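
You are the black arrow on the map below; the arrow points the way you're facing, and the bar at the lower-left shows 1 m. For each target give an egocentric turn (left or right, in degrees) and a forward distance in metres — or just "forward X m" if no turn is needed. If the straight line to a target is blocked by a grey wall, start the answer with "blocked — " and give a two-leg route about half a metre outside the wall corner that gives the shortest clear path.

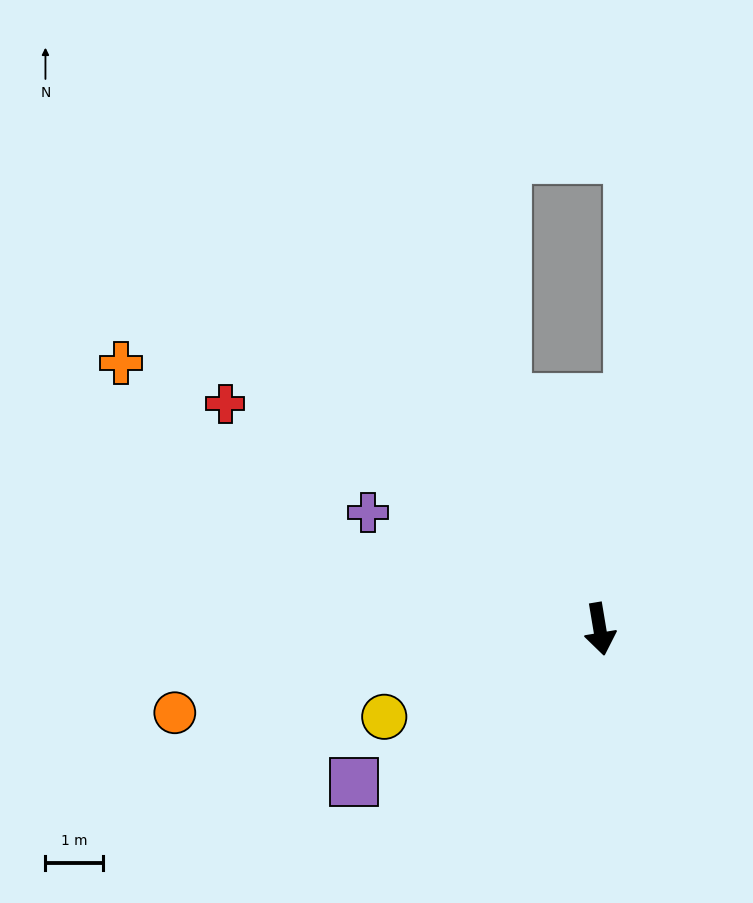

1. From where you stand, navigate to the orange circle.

turn right 88°, forward 7.6 m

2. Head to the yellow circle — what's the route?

turn right 77°, forward 4.1 m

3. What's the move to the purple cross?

turn right 126°, forward 4.5 m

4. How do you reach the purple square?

turn right 68°, forward 5.1 m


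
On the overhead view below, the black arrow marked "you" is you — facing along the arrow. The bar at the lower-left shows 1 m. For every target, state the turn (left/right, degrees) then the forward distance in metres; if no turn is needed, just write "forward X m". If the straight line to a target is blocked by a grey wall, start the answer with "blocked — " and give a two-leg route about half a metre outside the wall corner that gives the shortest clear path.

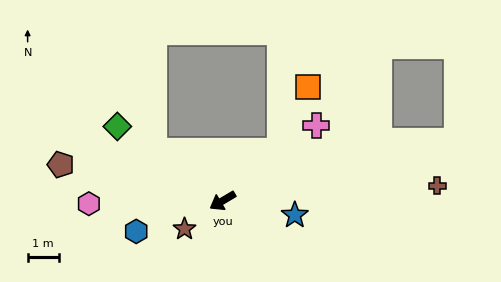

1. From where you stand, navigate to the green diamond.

turn right 66°, forward 4.2 m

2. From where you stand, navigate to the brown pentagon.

turn right 43°, forward 5.3 m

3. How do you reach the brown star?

turn left 6°, forward 1.5 m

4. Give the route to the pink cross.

turn right 172°, forward 3.9 m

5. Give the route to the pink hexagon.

turn right 29°, forward 4.3 m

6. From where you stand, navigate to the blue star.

turn left 138°, forward 2.4 m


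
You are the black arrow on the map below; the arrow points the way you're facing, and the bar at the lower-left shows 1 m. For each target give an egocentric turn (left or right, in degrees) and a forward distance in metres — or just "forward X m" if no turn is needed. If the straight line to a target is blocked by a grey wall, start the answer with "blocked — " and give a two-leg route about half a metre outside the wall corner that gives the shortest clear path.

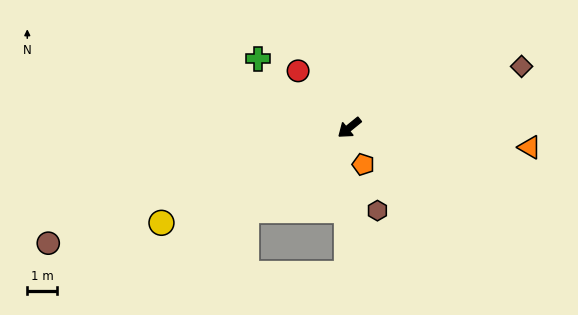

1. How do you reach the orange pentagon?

turn left 72°, forward 1.3 m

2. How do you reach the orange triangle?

turn left 135°, forward 6.1 m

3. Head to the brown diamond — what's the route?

turn left 161°, forward 6.1 m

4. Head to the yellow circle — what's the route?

turn right 12°, forward 7.1 m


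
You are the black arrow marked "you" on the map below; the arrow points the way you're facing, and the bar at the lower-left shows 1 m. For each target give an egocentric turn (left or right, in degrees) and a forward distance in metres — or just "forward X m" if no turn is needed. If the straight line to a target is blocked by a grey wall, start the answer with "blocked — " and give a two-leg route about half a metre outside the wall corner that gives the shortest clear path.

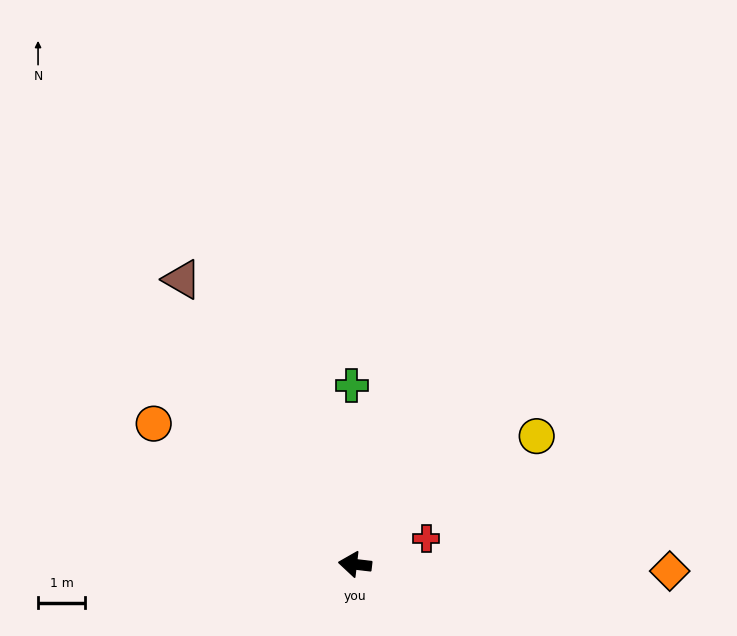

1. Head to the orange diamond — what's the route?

turn right 175°, forward 6.7 m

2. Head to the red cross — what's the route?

turn right 153°, forward 1.6 m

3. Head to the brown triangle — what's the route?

turn right 52°, forward 7.1 m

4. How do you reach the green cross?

turn right 82°, forward 3.8 m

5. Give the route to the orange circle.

turn right 28°, forward 5.2 m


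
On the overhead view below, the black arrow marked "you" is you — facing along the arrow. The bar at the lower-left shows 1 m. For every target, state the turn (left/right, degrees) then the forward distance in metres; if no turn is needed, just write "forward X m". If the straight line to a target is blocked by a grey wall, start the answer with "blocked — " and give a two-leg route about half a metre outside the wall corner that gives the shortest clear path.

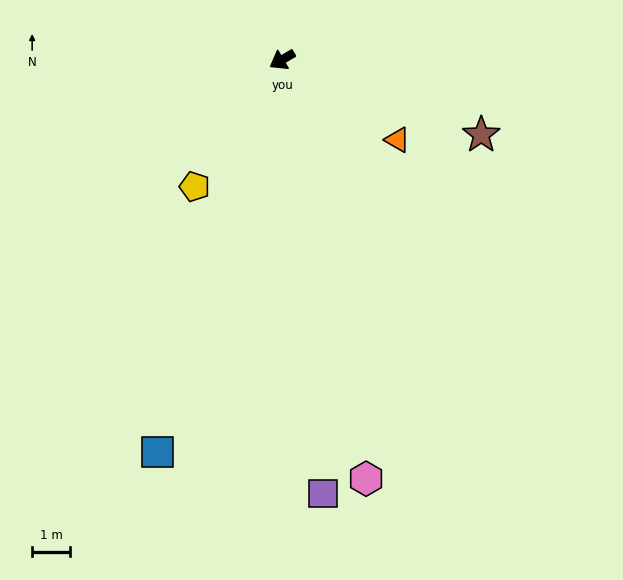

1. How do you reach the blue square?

turn left 42°, forward 10.9 m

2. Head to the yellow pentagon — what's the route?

turn left 25°, forward 4.1 m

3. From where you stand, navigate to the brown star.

turn left 129°, forward 5.6 m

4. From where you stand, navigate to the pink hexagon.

turn left 71°, forward 11.3 m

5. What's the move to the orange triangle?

turn left 115°, forward 3.7 m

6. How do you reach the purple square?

turn left 65°, forward 11.5 m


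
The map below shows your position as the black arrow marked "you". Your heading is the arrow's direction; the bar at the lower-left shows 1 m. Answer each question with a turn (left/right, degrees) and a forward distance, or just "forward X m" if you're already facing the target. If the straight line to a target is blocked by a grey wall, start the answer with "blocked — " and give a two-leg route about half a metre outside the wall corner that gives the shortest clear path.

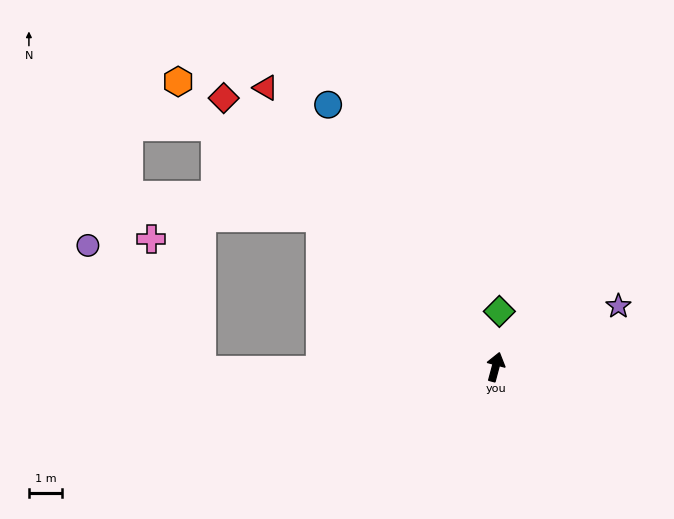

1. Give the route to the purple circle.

blocked — turn left 106°, forward 8.8 m, then turn right 49°, forward 5.1 m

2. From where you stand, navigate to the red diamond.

turn left 60°, forward 11.5 m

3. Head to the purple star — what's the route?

turn right 49°, forward 4.1 m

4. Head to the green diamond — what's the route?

turn left 11°, forward 1.7 m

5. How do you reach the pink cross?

blocked — turn left 106°, forward 8.8 m, then turn right 70°, forward 4.2 m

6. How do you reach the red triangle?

turn left 54°, forward 10.9 m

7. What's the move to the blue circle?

turn left 48°, forward 9.4 m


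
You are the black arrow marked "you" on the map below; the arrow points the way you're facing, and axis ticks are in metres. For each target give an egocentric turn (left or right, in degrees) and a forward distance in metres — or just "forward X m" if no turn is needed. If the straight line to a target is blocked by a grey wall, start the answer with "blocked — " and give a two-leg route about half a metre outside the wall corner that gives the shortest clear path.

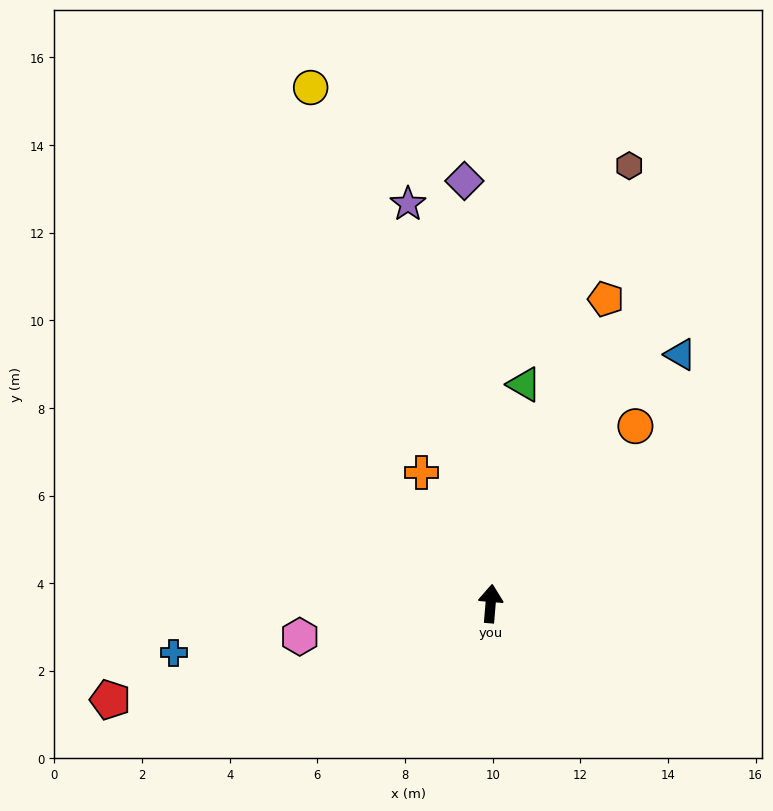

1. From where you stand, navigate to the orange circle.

turn right 34°, forward 5.2 m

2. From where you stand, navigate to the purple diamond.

turn left 8°, forward 9.7 m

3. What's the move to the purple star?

turn left 16°, forward 9.3 m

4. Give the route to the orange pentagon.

turn right 16°, forward 7.4 m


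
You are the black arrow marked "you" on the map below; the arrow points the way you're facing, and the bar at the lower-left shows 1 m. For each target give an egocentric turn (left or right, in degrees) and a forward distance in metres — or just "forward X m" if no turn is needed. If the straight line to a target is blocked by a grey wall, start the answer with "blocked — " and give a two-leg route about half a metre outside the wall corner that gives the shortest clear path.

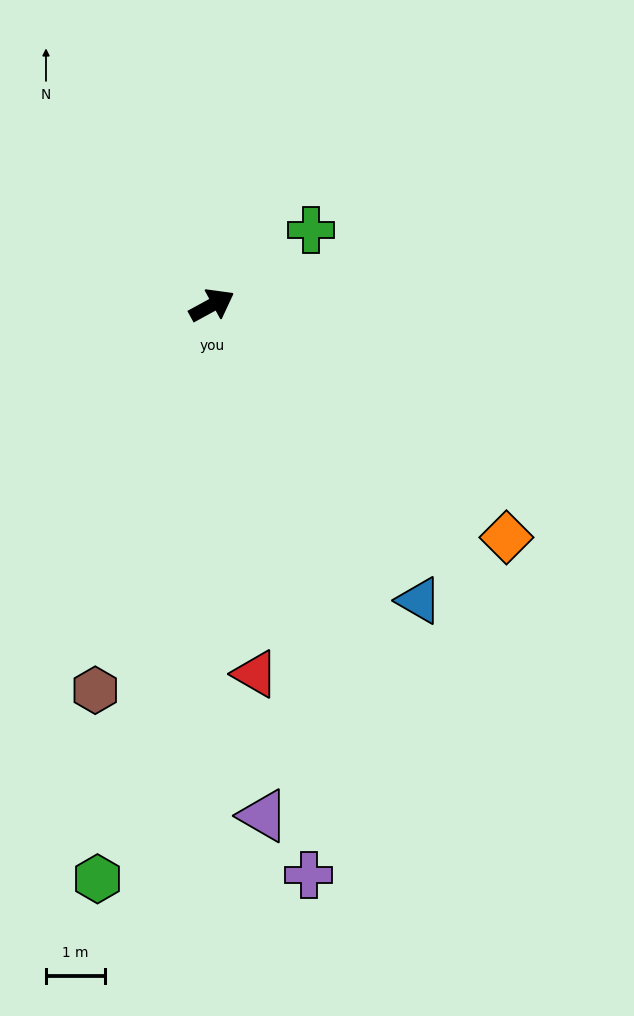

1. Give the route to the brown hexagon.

turn right 135°, forward 6.9 m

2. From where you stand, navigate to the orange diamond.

turn right 67°, forward 6.4 m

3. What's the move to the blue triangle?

turn right 84°, forward 6.2 m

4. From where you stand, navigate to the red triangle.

turn right 112°, forward 6.3 m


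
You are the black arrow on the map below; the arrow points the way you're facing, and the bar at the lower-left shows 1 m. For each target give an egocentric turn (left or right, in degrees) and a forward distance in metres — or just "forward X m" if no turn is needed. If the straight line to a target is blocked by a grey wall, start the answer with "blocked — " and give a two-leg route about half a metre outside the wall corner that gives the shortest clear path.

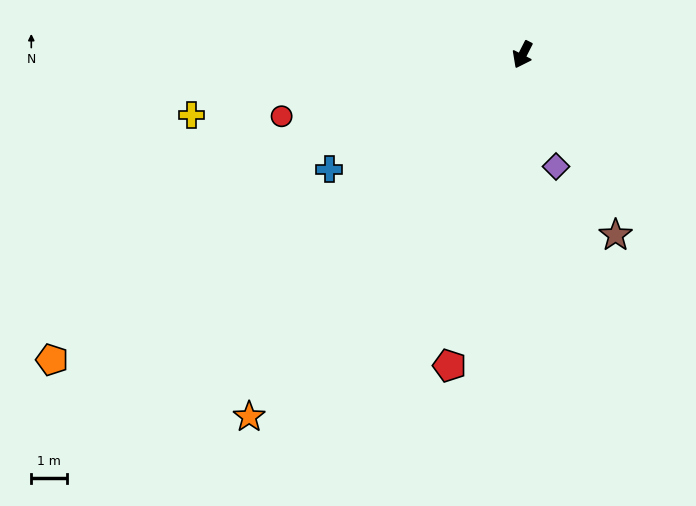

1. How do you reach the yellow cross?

turn right 53°, forward 9.5 m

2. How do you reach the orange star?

turn right 10°, forward 12.8 m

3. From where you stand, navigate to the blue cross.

turn right 32°, forward 6.3 m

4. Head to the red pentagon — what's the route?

turn left 14°, forward 9.0 m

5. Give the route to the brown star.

turn left 54°, forward 5.7 m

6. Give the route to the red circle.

turn right 49°, forward 7.0 m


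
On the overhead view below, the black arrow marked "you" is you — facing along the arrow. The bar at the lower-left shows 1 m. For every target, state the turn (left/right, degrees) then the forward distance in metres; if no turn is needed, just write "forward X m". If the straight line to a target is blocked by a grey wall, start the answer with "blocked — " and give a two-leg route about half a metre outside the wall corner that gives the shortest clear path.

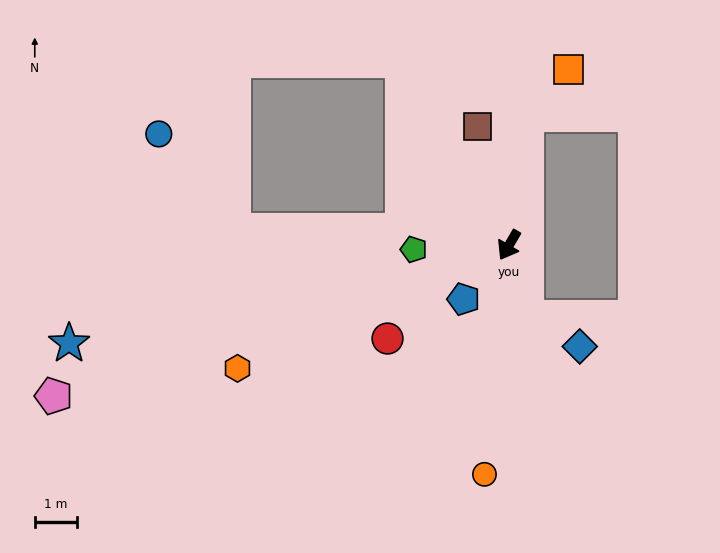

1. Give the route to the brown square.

turn right 135°, forward 2.9 m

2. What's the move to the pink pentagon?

turn right 41°, forward 11.5 m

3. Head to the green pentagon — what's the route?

turn right 57°, forward 2.3 m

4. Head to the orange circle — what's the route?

turn left 24°, forward 5.5 m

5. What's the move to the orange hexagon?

turn right 35°, forward 7.1 m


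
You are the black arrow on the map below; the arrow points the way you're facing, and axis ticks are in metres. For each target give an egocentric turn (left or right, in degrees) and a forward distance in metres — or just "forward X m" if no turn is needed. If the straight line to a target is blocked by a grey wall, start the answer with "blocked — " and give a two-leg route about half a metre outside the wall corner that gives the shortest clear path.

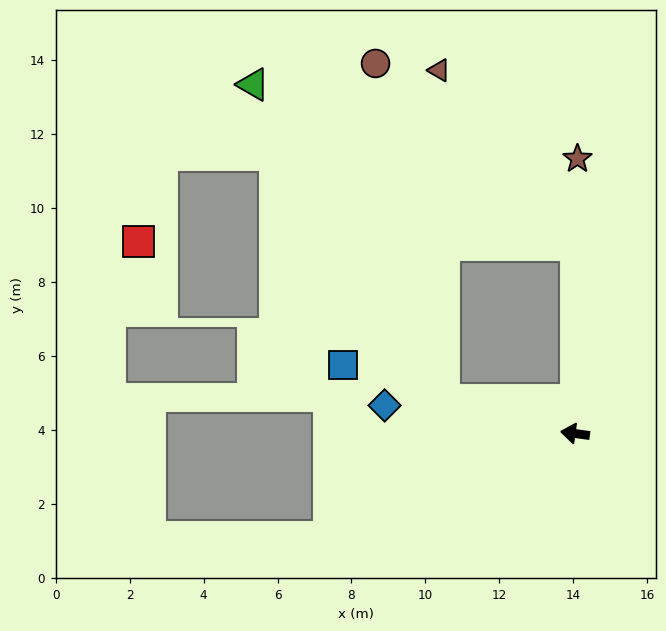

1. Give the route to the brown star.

turn right 83°, forward 7.4 m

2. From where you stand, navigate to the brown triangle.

blocked — turn right 83°, forward 5.1 m, then turn left 39°, forward 6.0 m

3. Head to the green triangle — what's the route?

blocked — turn right 7°, forward 3.7 m, then turn right 44°, forward 10.0 m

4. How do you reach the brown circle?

blocked — turn right 83°, forward 5.1 m, then turn left 49°, forward 7.3 m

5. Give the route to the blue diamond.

forward 5.2 m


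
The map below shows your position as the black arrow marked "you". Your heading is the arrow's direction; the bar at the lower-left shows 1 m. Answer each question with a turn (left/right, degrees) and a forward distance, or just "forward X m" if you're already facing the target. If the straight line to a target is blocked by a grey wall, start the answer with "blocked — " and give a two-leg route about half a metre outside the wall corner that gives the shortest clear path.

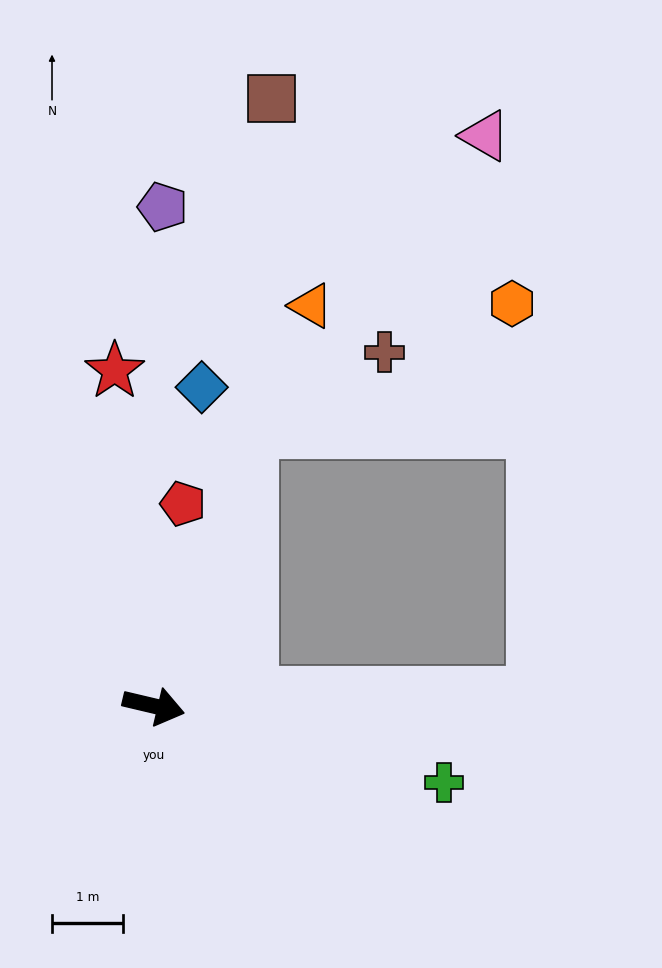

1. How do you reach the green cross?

forward 4.3 m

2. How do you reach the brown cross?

blocked — turn left 84°, forward 4.2 m, then turn right 42°, forward 2.2 m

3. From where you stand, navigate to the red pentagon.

turn left 95°, forward 2.9 m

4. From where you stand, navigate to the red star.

turn left 110°, forward 4.8 m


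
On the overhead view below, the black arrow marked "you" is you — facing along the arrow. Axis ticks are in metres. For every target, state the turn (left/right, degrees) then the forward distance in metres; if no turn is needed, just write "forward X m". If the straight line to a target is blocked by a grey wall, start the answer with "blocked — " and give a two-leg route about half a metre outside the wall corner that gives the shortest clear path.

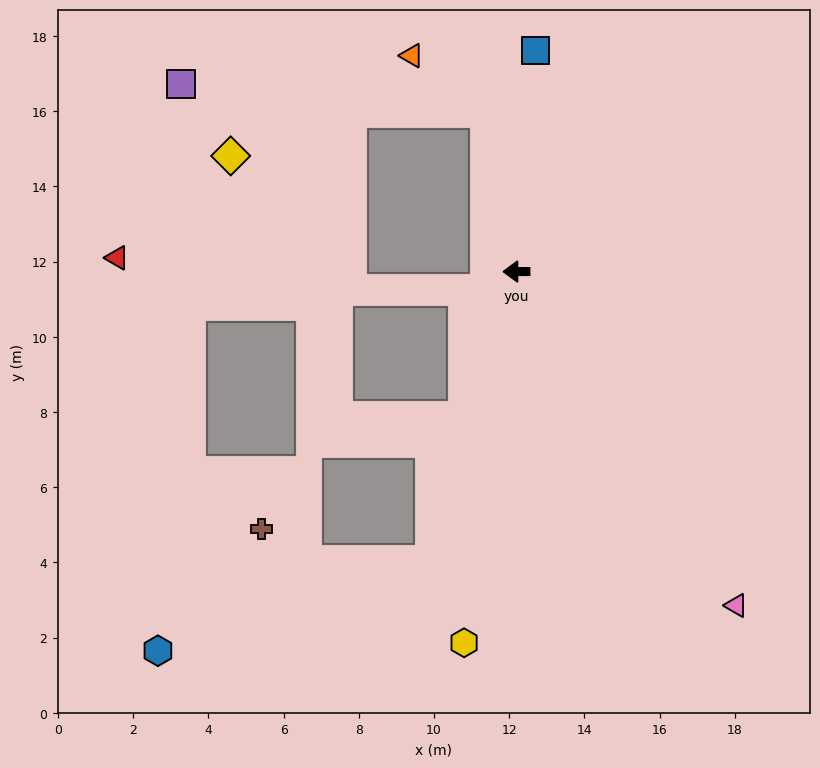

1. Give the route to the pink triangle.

turn left 123°, forward 10.6 m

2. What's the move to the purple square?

blocked — turn right 79°, forward 4.3 m, then turn left 74°, forward 8.1 m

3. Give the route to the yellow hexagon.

turn left 82°, forward 10.0 m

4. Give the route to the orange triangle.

blocked — turn right 79°, forward 4.3 m, then turn left 42°, forward 2.5 m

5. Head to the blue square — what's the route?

turn right 95°, forward 5.9 m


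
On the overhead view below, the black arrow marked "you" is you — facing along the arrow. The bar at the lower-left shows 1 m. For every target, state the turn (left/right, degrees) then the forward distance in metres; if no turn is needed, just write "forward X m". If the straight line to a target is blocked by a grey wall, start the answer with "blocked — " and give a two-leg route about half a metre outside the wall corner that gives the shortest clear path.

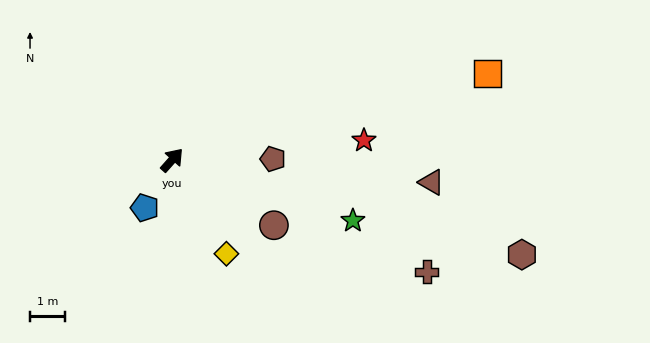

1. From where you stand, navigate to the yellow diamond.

turn right 108°, forward 3.1 m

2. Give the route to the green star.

turn right 67°, forward 5.4 m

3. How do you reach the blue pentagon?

turn right 168°, forward 1.6 m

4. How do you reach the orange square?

turn right 33°, forward 9.3 m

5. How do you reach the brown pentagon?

turn right 48°, forward 2.9 m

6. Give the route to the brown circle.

turn right 81°, forward 3.4 m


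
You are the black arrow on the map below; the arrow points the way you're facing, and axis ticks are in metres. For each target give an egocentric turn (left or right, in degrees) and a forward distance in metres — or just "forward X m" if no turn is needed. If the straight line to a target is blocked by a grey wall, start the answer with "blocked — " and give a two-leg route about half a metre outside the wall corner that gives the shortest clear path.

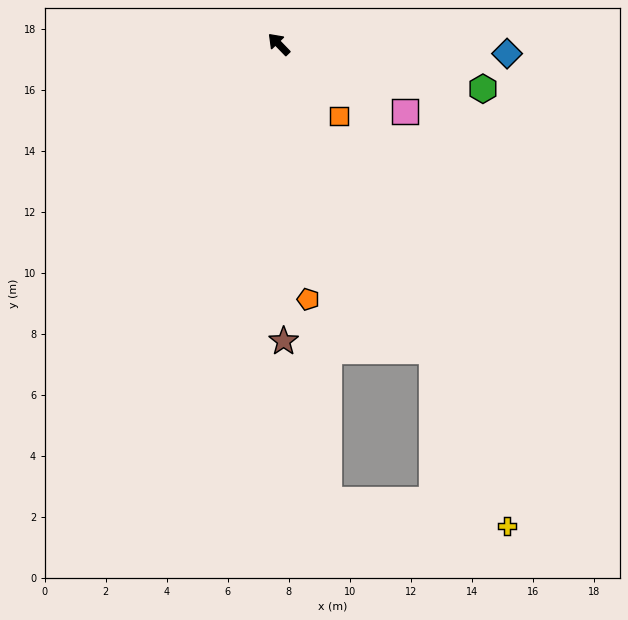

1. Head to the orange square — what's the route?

turn left 176°, forward 3.1 m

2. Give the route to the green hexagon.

turn right 146°, forward 6.8 m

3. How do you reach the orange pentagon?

turn left 143°, forward 8.4 m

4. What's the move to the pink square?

turn right 162°, forward 4.7 m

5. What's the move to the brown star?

turn left 137°, forward 9.7 m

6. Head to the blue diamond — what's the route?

turn right 136°, forward 7.5 m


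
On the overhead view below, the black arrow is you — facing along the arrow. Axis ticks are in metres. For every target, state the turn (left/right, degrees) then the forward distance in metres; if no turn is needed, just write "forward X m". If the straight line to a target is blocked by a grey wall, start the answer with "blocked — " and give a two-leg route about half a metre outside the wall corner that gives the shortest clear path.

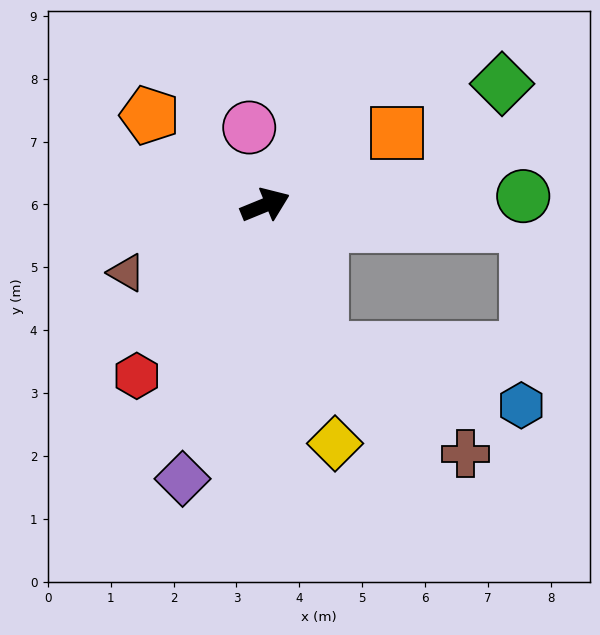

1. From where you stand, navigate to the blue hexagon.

blocked — turn right 91°, forward 2.4 m, then turn left 53°, forward 3.3 m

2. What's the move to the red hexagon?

turn right 149°, forward 3.4 m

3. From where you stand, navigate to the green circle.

turn right 20°, forward 4.1 m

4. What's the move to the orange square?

turn left 6°, forward 2.4 m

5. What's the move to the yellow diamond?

turn right 96°, forward 3.9 m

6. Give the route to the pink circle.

turn left 79°, forward 1.3 m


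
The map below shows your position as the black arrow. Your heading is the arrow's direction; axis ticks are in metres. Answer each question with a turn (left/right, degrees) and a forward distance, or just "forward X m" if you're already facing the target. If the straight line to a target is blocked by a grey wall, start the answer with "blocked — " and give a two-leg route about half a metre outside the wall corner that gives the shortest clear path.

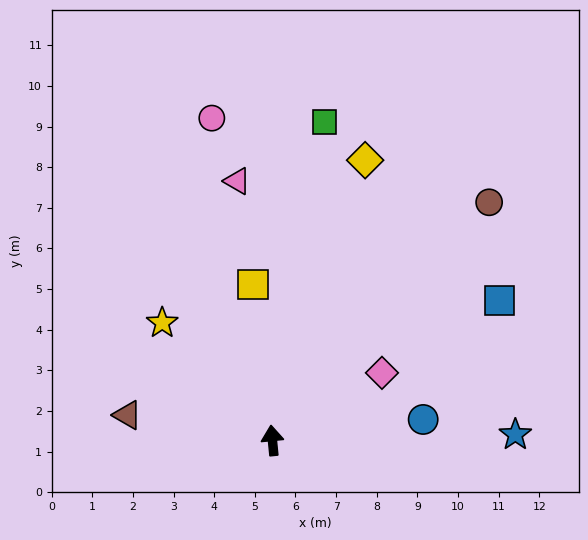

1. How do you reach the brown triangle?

turn left 75°, forward 3.6 m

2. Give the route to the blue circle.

turn right 88°, forward 3.7 m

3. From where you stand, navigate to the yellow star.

turn left 38°, forward 4.0 m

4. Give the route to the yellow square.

forward 3.9 m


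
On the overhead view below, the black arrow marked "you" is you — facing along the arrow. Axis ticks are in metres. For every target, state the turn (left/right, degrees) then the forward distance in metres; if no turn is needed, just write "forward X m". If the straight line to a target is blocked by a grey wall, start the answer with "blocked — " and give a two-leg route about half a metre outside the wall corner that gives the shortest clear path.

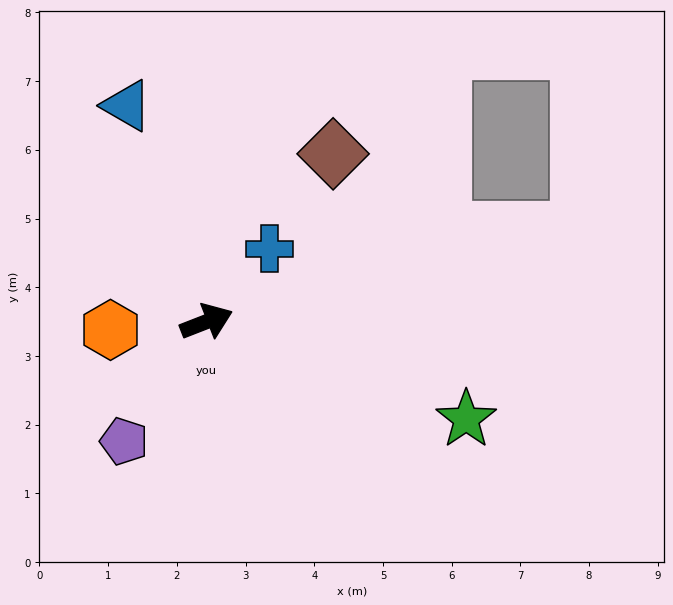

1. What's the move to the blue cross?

turn left 28°, forward 1.4 m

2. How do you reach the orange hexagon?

turn left 164°, forward 1.4 m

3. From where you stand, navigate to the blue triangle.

turn left 89°, forward 3.4 m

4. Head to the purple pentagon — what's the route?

turn right 146°, forward 2.1 m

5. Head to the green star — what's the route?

turn right 42°, forward 4.0 m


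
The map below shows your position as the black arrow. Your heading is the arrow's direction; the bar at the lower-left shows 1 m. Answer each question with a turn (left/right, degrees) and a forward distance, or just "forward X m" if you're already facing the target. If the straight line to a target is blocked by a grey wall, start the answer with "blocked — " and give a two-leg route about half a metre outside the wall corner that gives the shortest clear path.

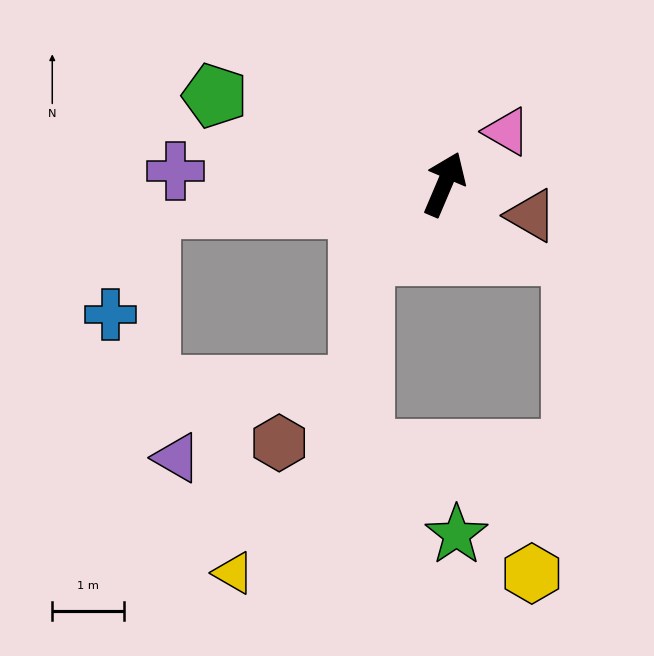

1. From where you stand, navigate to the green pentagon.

turn left 92°, forward 3.4 m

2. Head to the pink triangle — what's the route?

turn right 27°, forward 1.1 m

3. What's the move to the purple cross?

turn left 110°, forward 3.7 m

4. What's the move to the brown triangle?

turn right 87°, forward 1.3 m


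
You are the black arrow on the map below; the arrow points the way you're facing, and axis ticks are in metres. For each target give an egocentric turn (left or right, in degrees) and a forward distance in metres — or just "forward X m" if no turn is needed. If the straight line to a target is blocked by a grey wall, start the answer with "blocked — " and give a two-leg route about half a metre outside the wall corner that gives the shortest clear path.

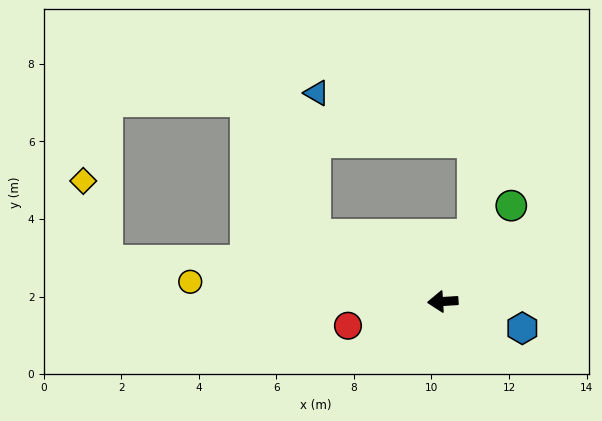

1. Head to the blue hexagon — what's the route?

turn left 158°, forward 2.2 m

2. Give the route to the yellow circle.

turn right 8°, forward 6.5 m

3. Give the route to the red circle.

turn left 11°, forward 2.5 m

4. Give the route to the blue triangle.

blocked — turn right 31°, forward 3.7 m, then turn right 64°, forward 3.7 m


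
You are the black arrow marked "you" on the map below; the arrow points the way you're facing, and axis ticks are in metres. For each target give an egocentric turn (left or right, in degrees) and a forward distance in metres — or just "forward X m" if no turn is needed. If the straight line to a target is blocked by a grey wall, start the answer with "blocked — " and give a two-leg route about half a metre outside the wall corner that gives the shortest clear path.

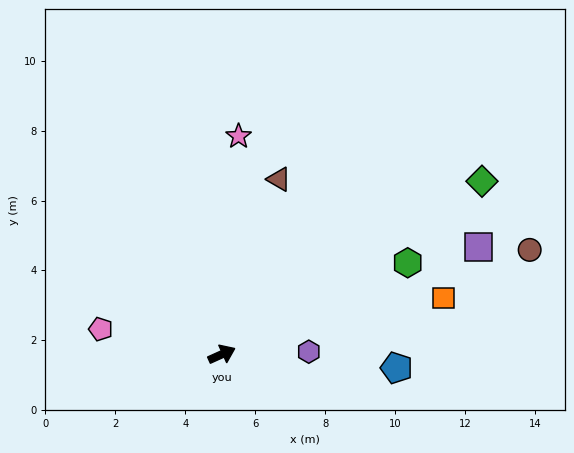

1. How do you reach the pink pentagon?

turn left 144°, forward 3.5 m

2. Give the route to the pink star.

turn left 61°, forward 6.3 m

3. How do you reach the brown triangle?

turn left 48°, forward 5.3 m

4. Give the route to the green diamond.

turn left 9°, forward 8.9 m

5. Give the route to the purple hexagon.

turn right 23°, forward 2.5 m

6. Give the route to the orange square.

turn right 10°, forward 6.5 m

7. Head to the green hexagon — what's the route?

forward 5.9 m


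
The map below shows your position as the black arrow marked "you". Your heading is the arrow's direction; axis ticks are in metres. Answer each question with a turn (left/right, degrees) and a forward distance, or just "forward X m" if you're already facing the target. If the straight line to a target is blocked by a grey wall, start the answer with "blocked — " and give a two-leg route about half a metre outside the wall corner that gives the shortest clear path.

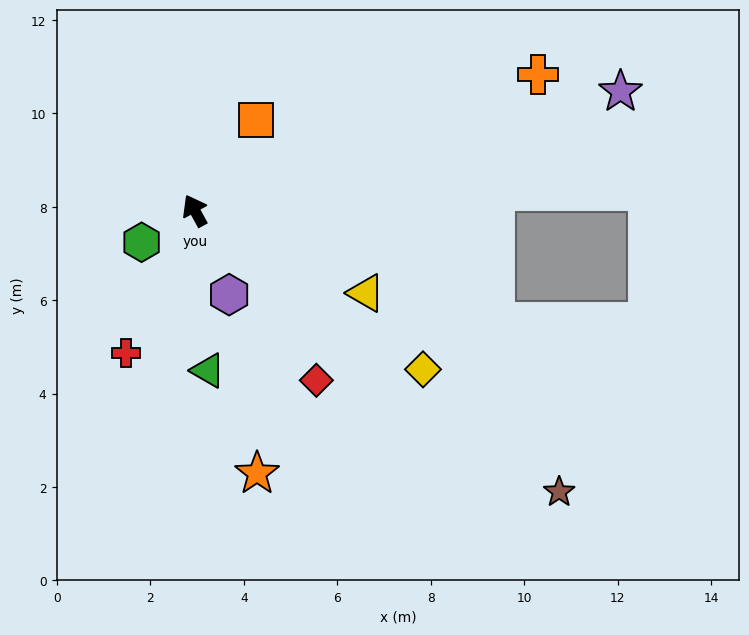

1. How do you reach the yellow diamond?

turn right 153°, forward 6.0 m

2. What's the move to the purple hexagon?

turn left 174°, forward 1.9 m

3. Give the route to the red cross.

turn left 126°, forward 3.4 m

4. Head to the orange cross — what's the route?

turn right 97°, forward 7.9 m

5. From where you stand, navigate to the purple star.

turn right 103°, forward 9.5 m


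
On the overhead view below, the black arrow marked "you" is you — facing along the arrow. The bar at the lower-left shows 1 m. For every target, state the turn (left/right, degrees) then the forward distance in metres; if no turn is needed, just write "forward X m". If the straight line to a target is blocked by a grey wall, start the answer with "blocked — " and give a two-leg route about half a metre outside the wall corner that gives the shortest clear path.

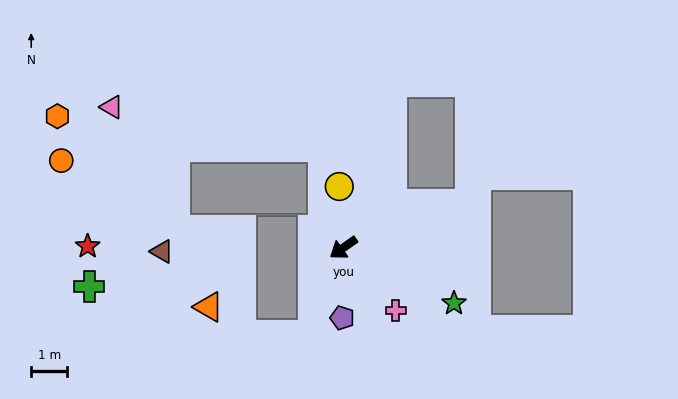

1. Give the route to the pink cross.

turn left 95°, forward 2.3 m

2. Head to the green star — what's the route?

turn left 118°, forward 3.4 m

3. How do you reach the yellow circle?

turn right 122°, forward 1.7 m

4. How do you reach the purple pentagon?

turn left 54°, forward 1.9 m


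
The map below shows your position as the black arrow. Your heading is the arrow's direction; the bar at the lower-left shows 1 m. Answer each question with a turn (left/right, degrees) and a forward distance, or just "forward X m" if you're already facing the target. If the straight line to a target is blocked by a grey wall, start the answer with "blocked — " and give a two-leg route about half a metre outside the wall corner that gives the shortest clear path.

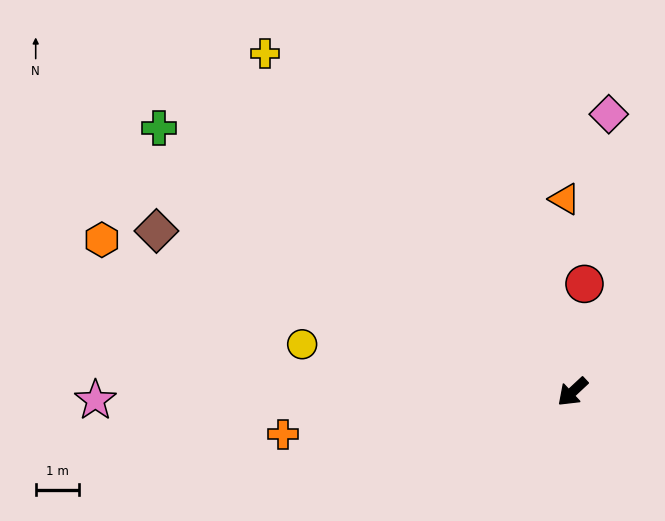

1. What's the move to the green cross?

turn right 76°, forward 11.3 m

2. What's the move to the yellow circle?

turn right 53°, forward 6.3 m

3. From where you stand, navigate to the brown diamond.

turn right 64°, forward 10.2 m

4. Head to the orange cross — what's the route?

turn right 35°, forward 6.7 m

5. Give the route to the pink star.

turn right 42°, forward 10.9 m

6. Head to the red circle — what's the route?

turn right 139°, forward 2.5 m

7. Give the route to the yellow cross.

turn right 91°, forward 10.5 m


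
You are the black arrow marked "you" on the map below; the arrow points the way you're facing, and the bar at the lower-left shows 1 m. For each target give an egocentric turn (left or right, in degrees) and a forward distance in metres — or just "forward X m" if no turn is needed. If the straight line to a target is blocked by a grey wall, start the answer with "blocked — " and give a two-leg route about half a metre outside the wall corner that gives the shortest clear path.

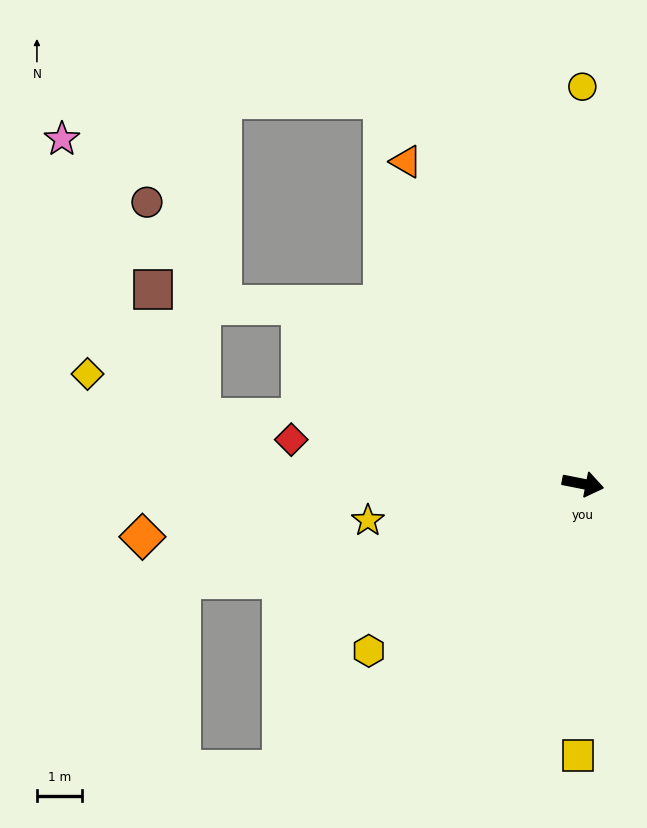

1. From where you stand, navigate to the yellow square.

turn right 80°, forward 6.0 m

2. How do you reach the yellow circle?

turn left 101°, forward 8.7 m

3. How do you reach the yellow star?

turn right 159°, forward 4.8 m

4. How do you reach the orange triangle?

turn left 130°, forward 8.1 m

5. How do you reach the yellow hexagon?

turn right 131°, forward 6.0 m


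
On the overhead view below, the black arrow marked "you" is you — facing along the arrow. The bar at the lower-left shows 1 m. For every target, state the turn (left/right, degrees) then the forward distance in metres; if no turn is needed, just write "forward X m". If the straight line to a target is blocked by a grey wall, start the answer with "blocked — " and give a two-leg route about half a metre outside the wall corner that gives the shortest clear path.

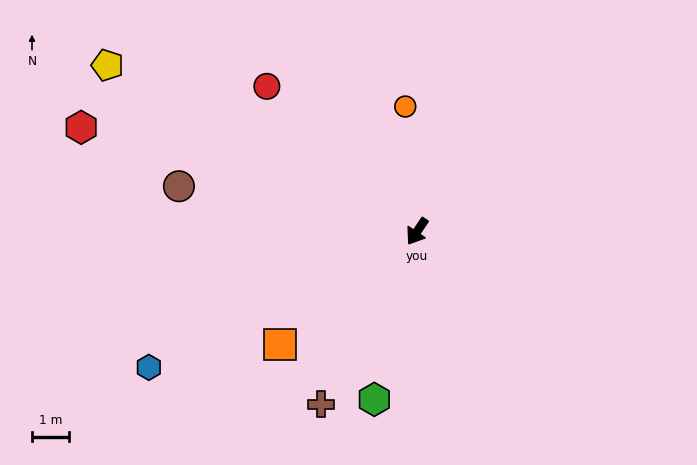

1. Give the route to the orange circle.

turn right 141°, forward 3.4 m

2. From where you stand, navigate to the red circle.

turn right 100°, forward 5.6 m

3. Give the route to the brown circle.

turn right 67°, forward 6.5 m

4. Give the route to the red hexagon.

turn right 73°, forward 9.5 m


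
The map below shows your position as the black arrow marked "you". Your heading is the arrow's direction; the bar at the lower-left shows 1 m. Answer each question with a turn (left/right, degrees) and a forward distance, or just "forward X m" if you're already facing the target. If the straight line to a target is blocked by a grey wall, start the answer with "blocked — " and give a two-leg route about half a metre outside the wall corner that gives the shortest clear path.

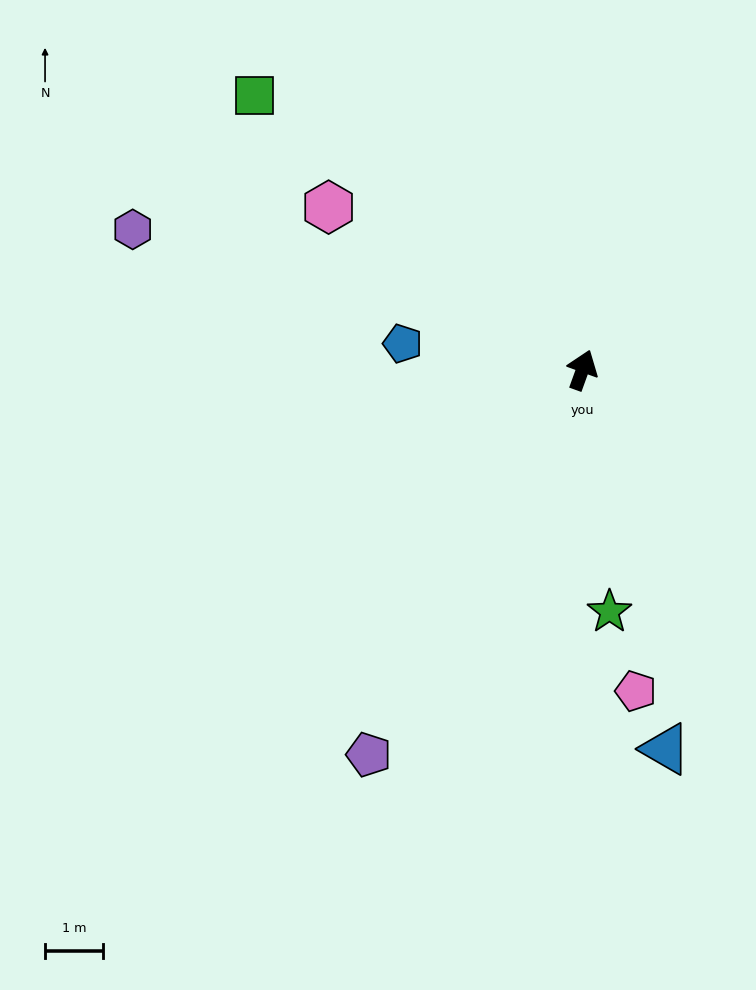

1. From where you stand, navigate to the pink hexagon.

turn left 77°, forward 5.2 m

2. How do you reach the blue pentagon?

turn left 102°, forward 3.1 m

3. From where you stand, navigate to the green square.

turn left 70°, forward 7.4 m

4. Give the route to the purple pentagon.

turn left 171°, forward 7.6 m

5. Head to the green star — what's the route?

turn right 154°, forward 4.2 m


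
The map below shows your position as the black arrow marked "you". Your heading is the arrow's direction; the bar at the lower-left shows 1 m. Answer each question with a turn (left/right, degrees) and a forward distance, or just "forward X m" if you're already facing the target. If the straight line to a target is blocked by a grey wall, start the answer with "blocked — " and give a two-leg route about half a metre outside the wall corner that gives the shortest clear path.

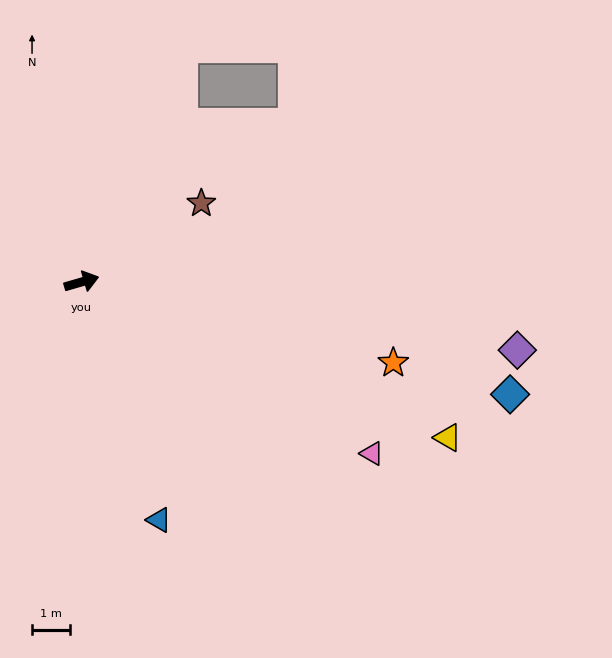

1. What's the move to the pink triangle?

turn right 47°, forward 8.8 m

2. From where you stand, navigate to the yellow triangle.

turn right 39°, forward 10.4 m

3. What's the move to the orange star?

turn right 31°, forward 8.4 m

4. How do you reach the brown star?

turn left 17°, forward 3.7 m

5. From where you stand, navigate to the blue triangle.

turn right 88°, forward 6.5 m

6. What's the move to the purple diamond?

turn right 25°, forward 11.5 m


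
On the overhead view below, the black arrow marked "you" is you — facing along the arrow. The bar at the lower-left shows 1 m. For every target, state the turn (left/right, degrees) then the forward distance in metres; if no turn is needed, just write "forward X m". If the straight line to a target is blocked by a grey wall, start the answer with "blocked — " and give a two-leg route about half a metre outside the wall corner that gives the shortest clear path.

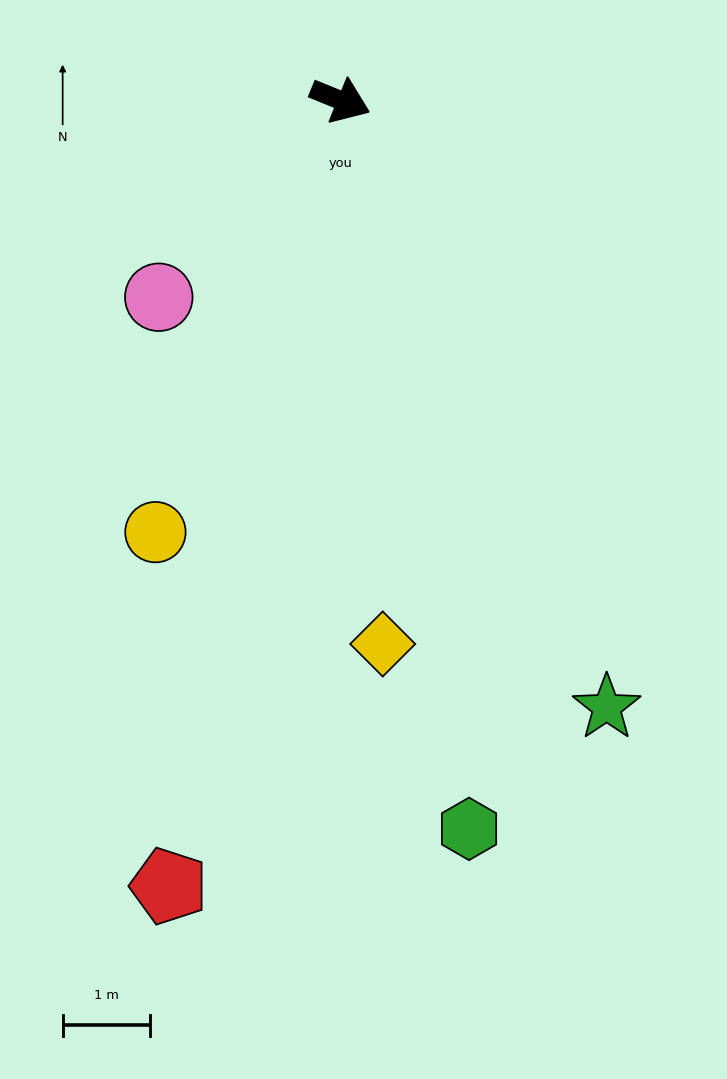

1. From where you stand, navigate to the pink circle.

turn right 111°, forward 3.1 m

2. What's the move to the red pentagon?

turn right 80°, forward 9.2 m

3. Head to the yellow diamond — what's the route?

turn right 63°, forward 6.3 m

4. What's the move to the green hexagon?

turn right 58°, forward 8.5 m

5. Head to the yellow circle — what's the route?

turn right 91°, forward 5.4 m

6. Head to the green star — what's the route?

turn right 44°, forward 7.6 m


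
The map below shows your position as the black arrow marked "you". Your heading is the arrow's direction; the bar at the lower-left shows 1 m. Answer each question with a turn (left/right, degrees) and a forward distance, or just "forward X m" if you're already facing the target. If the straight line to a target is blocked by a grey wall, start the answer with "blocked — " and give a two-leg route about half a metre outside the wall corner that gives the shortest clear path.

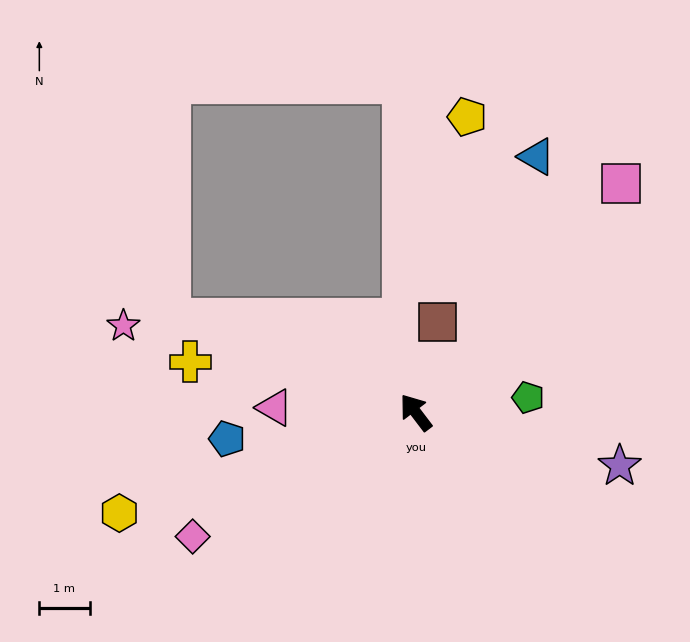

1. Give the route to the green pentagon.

turn right 120°, forward 2.3 m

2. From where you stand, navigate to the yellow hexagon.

turn left 72°, forward 6.2 m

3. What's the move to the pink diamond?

turn left 82°, forward 5.1 m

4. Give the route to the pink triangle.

turn left 51°, forward 2.8 m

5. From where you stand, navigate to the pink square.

turn right 79°, forward 6.1 m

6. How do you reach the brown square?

turn right 51°, forward 1.8 m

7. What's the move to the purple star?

turn right 142°, forward 4.2 m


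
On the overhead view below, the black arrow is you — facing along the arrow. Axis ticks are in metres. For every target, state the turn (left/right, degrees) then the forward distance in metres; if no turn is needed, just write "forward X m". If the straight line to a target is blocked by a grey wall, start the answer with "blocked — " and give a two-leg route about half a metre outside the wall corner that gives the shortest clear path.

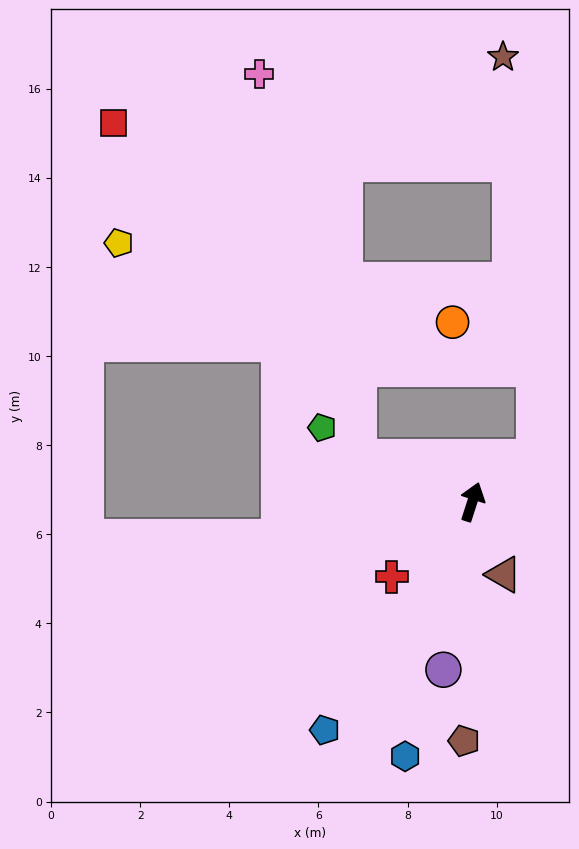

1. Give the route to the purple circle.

turn right 172°, forward 3.8 m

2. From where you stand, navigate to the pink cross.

blocked — turn left 87°, forward 2.7 m, then turn right 55°, forward 8.9 m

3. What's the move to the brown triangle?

turn right 139°, forward 1.8 m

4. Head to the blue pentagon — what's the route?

turn left 165°, forward 6.1 m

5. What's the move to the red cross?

turn left 151°, forward 2.5 m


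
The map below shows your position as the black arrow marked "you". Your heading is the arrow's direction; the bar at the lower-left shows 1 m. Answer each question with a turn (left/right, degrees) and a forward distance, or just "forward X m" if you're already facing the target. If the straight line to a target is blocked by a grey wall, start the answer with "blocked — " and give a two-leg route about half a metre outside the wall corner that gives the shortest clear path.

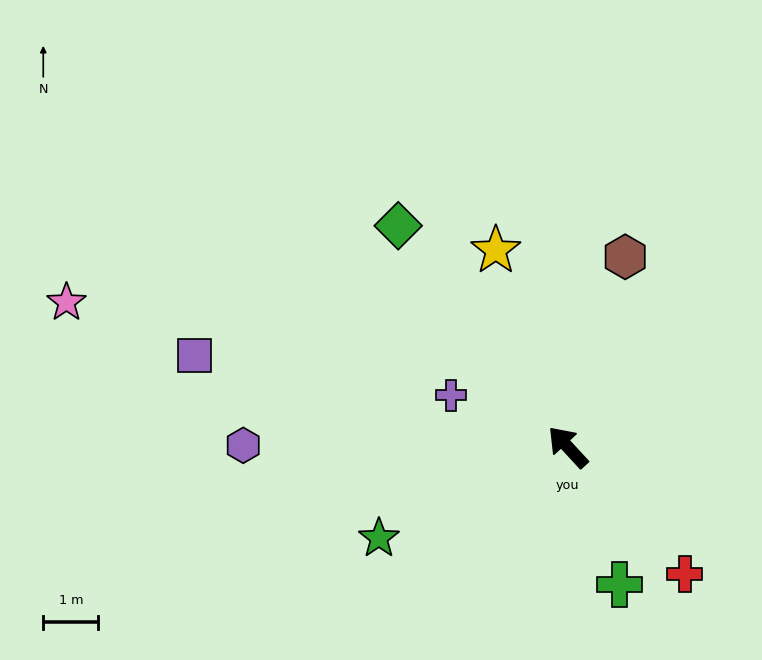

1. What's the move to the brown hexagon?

turn right 59°, forward 3.6 m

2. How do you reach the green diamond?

turn right 5°, forward 5.1 m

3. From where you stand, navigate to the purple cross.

turn left 23°, forward 2.3 m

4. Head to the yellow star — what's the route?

turn right 23°, forward 3.8 m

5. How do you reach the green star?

turn left 73°, forward 3.8 m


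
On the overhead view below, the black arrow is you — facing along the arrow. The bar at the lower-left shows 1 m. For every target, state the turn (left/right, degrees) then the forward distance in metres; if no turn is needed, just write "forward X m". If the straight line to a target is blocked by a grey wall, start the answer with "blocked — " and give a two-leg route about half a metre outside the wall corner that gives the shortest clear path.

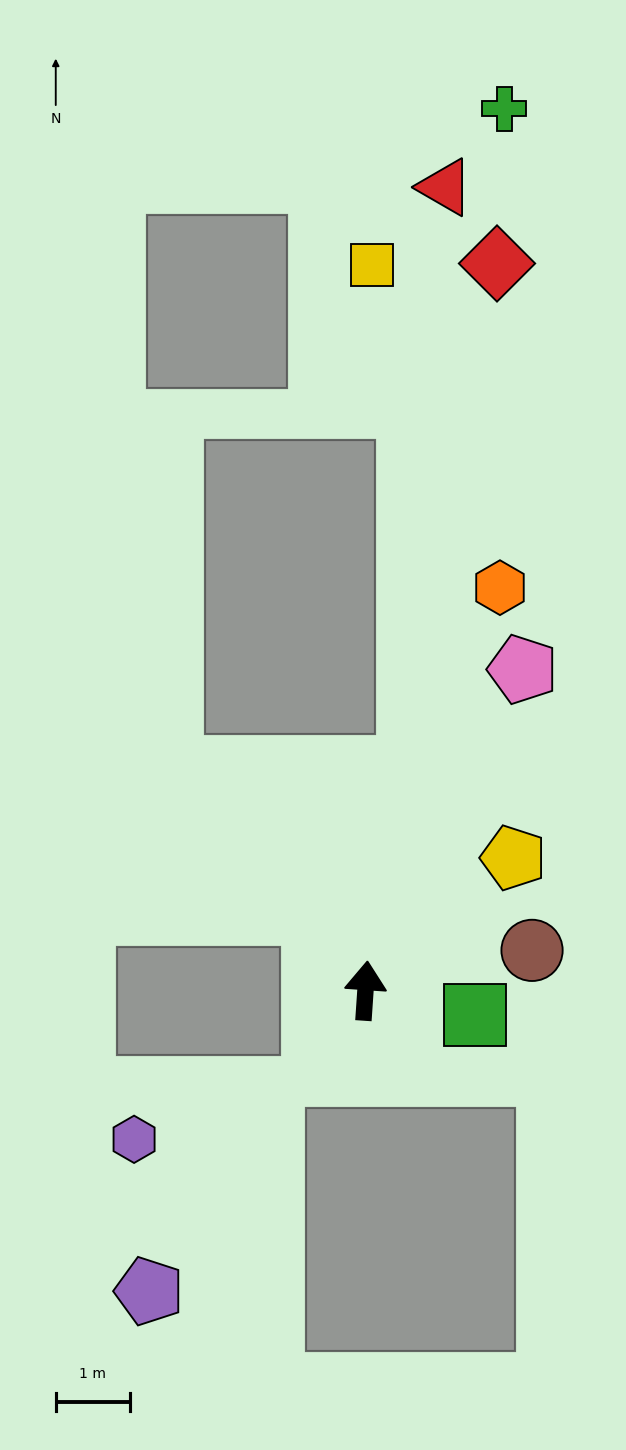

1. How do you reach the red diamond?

turn right 6°, forward 9.9 m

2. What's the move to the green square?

turn right 99°, forward 1.5 m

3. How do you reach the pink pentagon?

turn right 22°, forward 4.8 m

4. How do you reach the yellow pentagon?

turn right 44°, forward 2.7 m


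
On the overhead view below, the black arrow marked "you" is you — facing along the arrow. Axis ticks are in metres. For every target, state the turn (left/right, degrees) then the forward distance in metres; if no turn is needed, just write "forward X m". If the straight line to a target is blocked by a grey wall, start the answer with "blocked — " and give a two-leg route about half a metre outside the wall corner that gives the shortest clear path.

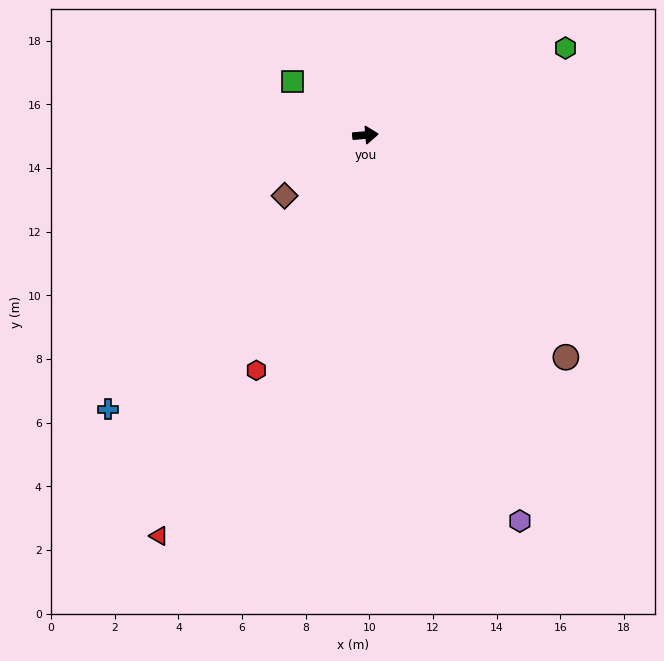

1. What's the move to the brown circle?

turn right 53°, forward 9.4 m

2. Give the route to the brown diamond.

turn right 148°, forward 3.2 m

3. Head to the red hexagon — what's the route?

turn right 120°, forward 8.1 m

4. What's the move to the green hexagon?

turn left 19°, forward 6.9 m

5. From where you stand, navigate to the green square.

turn left 139°, forward 2.8 m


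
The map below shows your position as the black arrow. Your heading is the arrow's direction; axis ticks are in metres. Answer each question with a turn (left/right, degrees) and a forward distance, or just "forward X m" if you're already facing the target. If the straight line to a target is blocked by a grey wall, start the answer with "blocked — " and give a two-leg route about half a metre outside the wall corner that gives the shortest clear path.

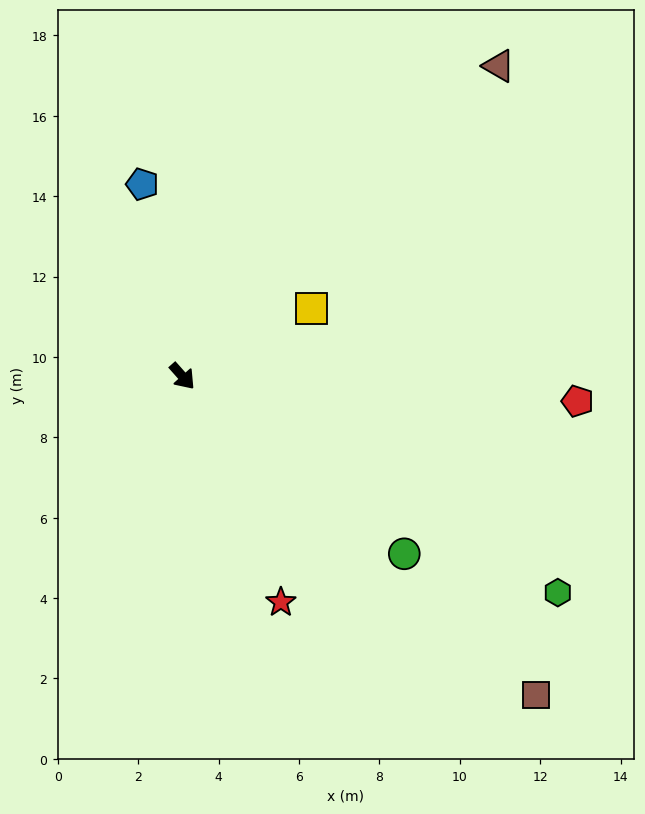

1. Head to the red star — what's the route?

turn right 18°, forward 6.1 m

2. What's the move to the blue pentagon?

turn left 150°, forward 4.9 m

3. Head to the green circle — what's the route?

turn left 10°, forward 7.1 m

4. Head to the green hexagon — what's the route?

turn left 18°, forward 10.8 m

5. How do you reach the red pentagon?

turn left 45°, forward 9.9 m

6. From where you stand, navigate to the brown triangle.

turn left 93°, forward 11.0 m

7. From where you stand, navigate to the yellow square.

turn left 76°, forward 3.6 m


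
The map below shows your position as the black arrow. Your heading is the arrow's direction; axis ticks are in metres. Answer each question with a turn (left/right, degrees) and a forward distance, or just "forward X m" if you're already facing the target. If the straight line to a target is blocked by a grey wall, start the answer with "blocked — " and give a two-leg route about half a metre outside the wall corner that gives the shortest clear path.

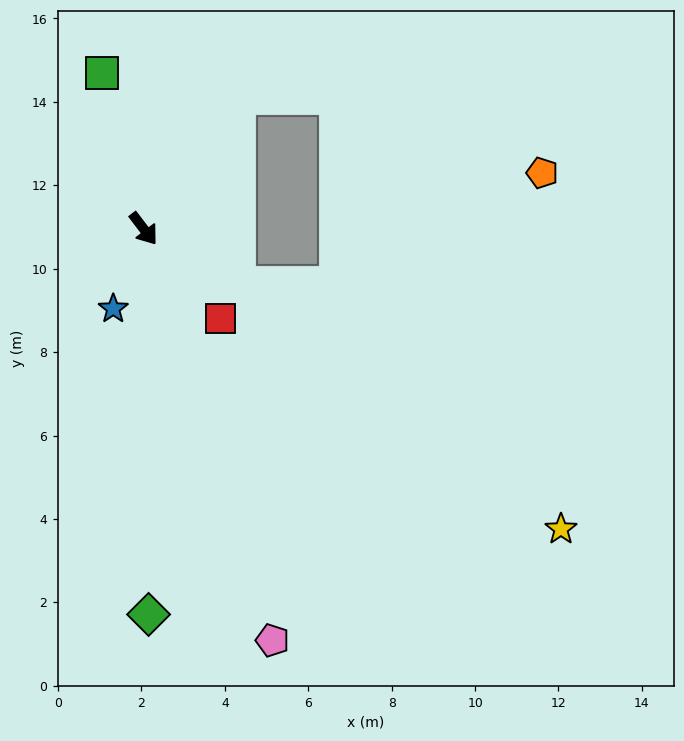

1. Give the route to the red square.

turn left 3°, forward 2.8 m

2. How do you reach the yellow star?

turn left 17°, forward 12.3 m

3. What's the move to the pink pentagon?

turn right 20°, forward 10.3 m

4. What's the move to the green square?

turn left 158°, forward 3.9 m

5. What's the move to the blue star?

turn right 58°, forward 2.1 m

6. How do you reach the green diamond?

turn right 37°, forward 9.2 m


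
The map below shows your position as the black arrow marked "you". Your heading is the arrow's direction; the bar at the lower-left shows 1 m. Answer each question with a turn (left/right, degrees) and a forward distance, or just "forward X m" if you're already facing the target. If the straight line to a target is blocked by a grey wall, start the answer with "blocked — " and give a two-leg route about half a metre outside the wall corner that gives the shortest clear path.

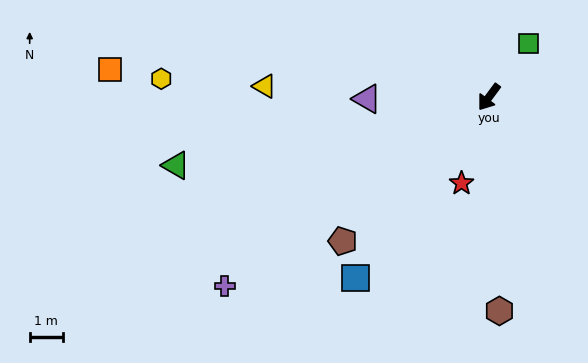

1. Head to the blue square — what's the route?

forward 6.8 m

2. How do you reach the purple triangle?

turn right 53°, forward 3.7 m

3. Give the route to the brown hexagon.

turn left 39°, forward 6.5 m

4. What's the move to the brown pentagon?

turn right 9°, forward 6.2 m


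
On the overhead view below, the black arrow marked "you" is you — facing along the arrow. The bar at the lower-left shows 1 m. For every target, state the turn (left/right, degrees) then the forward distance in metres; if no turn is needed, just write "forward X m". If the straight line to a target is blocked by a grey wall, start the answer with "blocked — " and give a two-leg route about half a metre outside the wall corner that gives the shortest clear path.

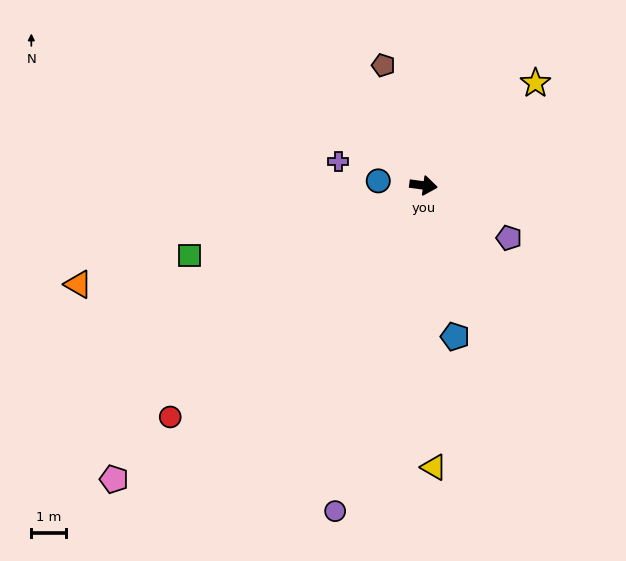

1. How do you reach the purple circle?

turn right 98°, forward 9.7 m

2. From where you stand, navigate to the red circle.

turn right 130°, forward 9.9 m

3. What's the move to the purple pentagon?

turn right 24°, forward 2.9 m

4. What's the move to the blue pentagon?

turn right 71°, forward 4.4 m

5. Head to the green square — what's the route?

turn right 156°, forward 7.0 m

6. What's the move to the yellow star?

turn left 50°, forward 4.4 m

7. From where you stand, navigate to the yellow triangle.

turn right 80°, forward 8.1 m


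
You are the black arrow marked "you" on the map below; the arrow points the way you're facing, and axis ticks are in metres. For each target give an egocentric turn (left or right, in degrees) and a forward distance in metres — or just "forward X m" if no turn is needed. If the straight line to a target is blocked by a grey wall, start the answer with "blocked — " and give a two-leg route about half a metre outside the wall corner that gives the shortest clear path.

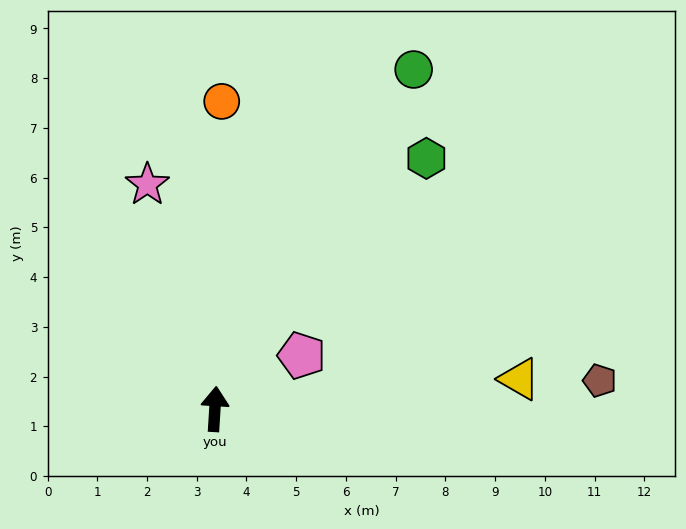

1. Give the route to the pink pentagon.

turn right 55°, forward 2.0 m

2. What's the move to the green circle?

turn right 27°, forward 7.9 m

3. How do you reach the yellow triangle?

turn right 81°, forward 6.2 m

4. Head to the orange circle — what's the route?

turn left 2°, forward 6.2 m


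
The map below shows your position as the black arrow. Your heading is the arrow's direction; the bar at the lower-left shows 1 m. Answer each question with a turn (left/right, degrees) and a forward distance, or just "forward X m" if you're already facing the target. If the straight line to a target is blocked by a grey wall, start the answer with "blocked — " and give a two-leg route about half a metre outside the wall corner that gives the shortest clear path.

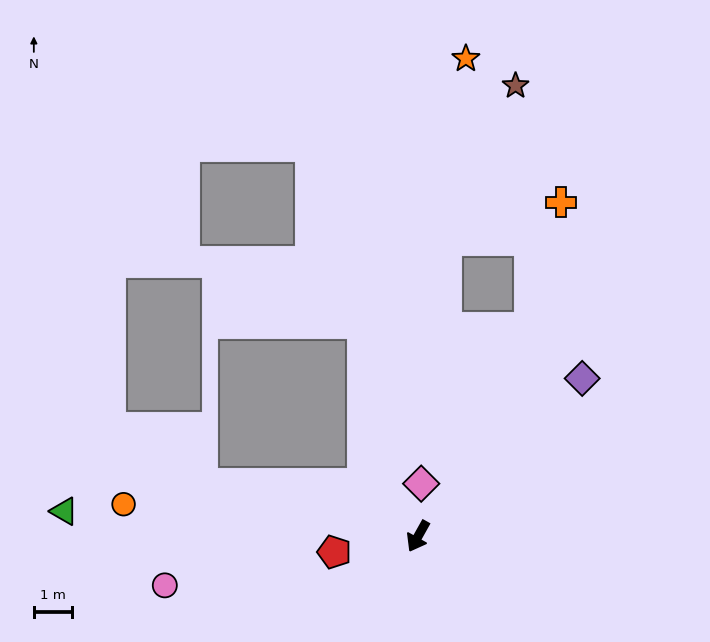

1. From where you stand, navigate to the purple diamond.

turn left 163°, forward 5.9 m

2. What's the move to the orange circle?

turn right 67°, forward 7.7 m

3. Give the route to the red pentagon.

turn right 50°, forward 2.2 m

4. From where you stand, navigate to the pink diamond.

turn right 154°, forward 1.4 m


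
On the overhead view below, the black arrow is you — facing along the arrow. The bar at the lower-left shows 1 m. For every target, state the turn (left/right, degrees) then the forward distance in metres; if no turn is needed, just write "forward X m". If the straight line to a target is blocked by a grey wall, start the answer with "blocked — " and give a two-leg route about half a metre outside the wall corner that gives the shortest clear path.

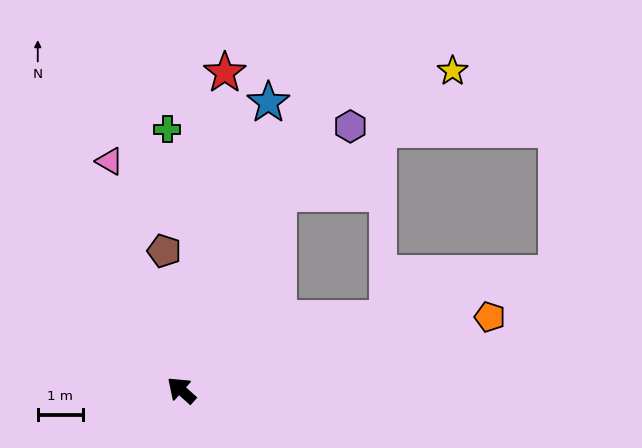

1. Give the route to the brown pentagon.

turn right 41°, forward 3.1 m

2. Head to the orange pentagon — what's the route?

turn right 125°, forward 7.0 m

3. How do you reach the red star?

turn right 56°, forward 7.1 m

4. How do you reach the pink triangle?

turn right 31°, forward 5.3 m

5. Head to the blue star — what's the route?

turn right 65°, forward 6.7 m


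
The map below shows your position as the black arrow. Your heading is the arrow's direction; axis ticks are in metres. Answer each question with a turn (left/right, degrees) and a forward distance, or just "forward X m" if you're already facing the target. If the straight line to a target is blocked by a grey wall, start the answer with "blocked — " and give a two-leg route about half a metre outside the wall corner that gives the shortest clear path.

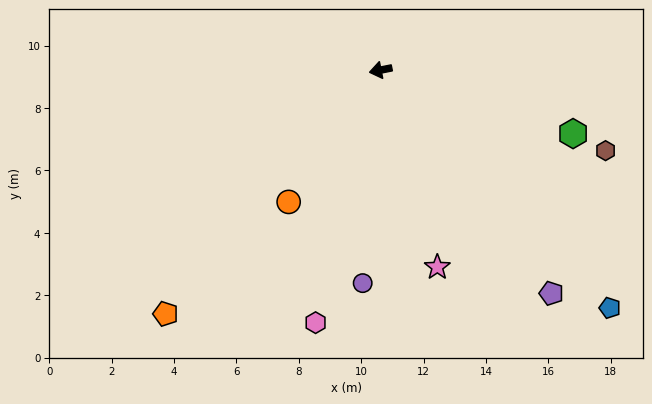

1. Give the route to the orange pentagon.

turn left 37°, forward 10.4 m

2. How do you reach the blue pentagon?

turn left 123°, forward 10.6 m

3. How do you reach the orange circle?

turn left 44°, forward 5.2 m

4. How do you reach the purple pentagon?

turn left 116°, forward 9.0 m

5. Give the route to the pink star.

turn left 95°, forward 6.6 m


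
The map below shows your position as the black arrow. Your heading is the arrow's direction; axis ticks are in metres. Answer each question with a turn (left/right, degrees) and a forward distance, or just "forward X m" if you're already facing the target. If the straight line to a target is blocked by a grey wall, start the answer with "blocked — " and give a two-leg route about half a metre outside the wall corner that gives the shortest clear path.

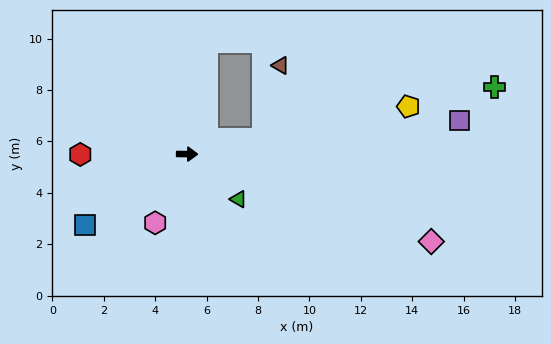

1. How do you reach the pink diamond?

turn right 19°, forward 10.1 m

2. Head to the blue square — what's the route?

turn right 145°, forward 4.8 m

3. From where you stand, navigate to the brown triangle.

blocked — turn left 12°, forward 3.0 m, then turn left 65°, forward 2.9 m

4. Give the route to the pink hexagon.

turn right 114°, forward 2.9 m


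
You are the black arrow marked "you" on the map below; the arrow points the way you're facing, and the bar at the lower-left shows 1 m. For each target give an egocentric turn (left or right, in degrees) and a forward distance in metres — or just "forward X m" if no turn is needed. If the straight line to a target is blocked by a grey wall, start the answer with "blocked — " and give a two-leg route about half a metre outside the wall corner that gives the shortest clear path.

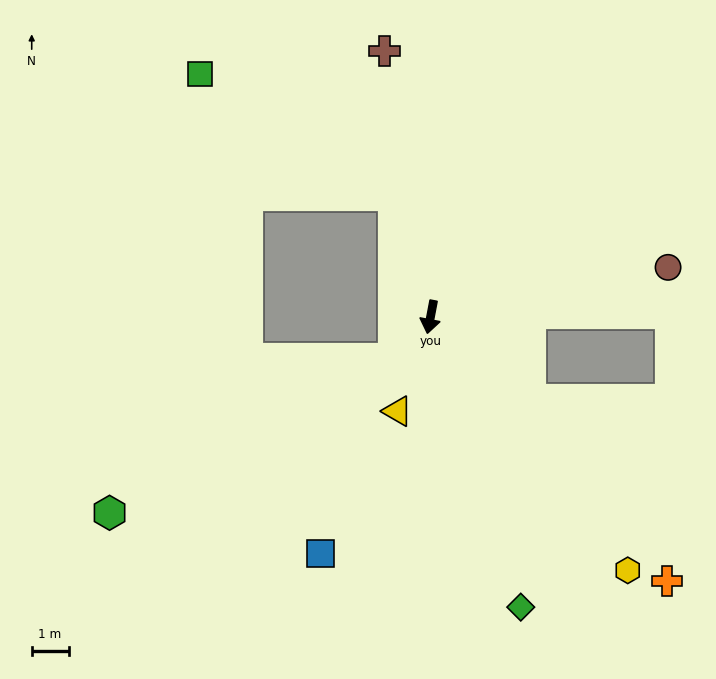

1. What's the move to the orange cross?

turn left 53°, forward 9.6 m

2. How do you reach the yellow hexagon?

turn left 49°, forward 8.7 m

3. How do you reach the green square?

blocked — turn right 152°, forward 3.5 m, then turn left 41°, forward 6.2 m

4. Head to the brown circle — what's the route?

turn left 113°, forward 6.6 m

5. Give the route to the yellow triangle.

turn right 9°, forward 2.7 m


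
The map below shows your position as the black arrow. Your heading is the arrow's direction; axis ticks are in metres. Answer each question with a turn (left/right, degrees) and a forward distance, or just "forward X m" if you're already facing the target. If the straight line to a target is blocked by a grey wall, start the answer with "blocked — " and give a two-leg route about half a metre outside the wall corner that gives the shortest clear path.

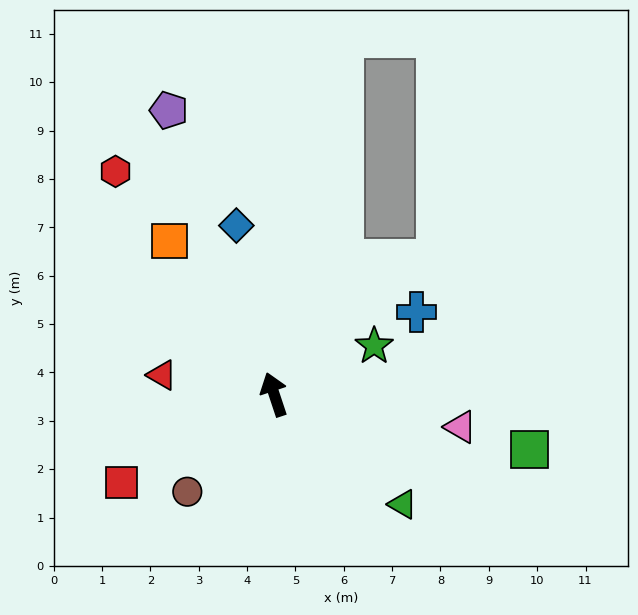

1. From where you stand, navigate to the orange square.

turn left 16°, forward 3.8 m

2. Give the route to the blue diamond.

turn right 6°, forward 3.6 m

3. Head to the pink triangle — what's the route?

turn right 118°, forward 3.9 m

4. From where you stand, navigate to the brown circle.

turn left 120°, forward 2.7 m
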